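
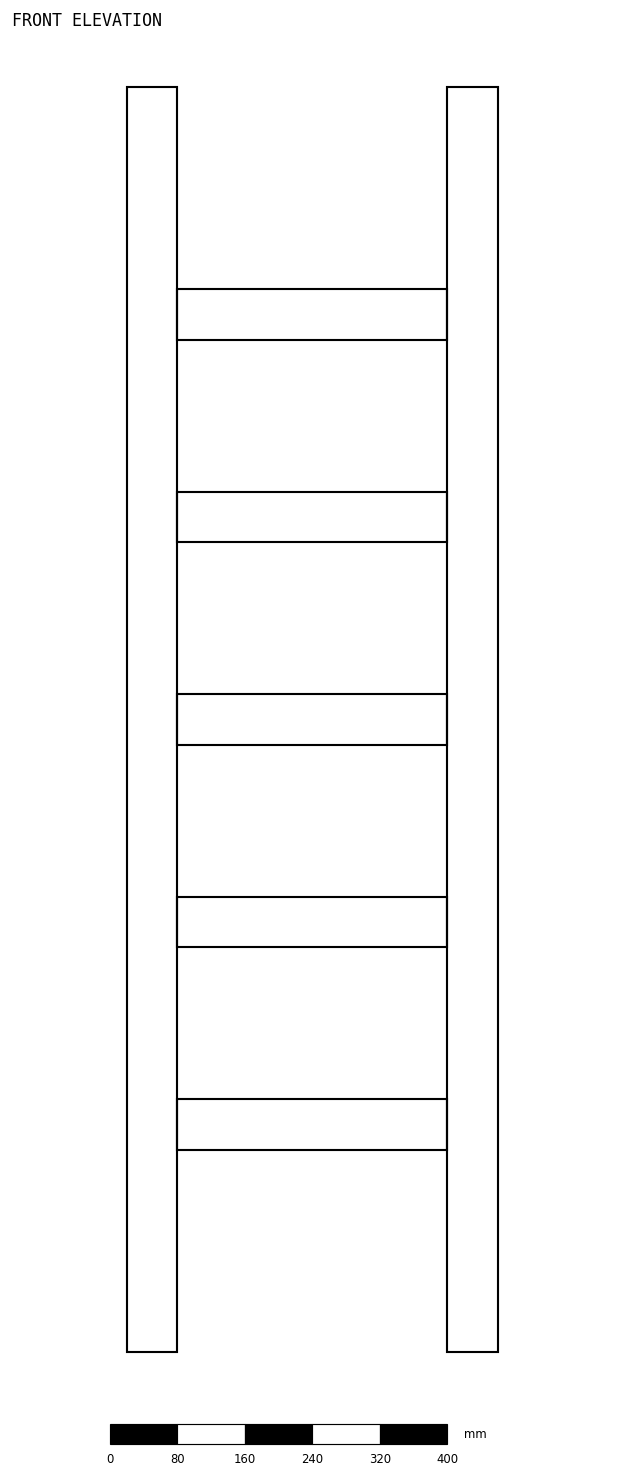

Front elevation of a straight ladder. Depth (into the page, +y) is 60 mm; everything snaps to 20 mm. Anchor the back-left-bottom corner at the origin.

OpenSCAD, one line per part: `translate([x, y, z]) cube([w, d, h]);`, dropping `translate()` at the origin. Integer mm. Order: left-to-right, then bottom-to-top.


cube([60, 60, 1500]);
translate([60, 0, 240]) cube([320, 60, 60]);
translate([60, 0, 480]) cube([320, 60, 60]);
translate([60, 0, 720]) cube([320, 60, 60]);
translate([60, 0, 960]) cube([320, 60, 60]);
translate([60, 0, 1200]) cube([320, 60, 60]);
translate([380, 0, 0]) cube([60, 60, 1500]);


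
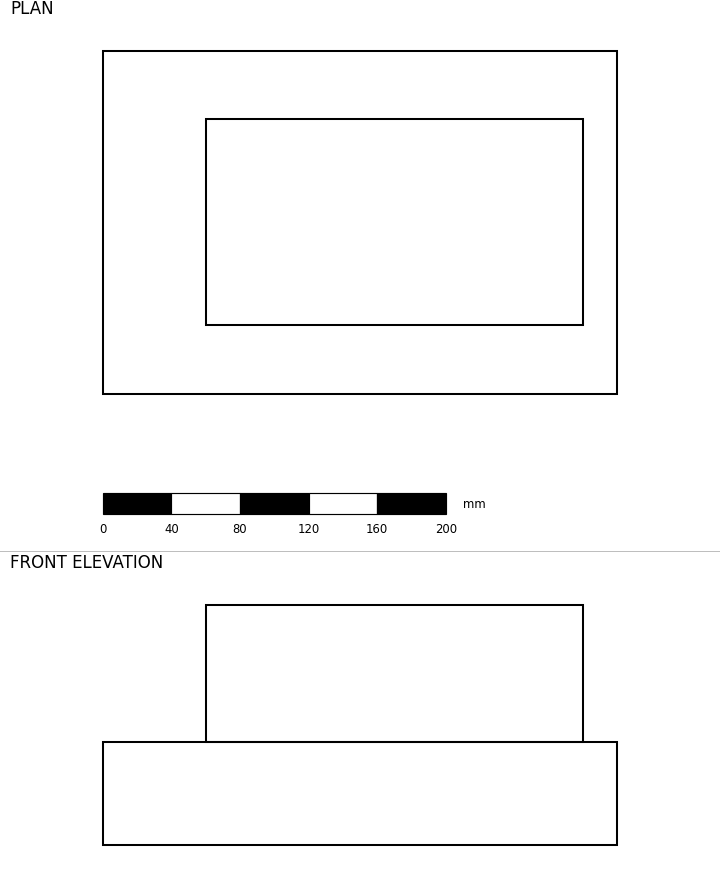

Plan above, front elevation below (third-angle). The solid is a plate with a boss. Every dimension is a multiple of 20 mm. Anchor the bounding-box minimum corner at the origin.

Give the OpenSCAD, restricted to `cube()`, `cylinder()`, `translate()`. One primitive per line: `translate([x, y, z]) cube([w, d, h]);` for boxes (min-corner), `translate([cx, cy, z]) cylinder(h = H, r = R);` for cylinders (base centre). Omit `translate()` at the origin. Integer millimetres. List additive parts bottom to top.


cube([300, 200, 60]);
translate([60, 40, 60]) cube([220, 120, 80]);


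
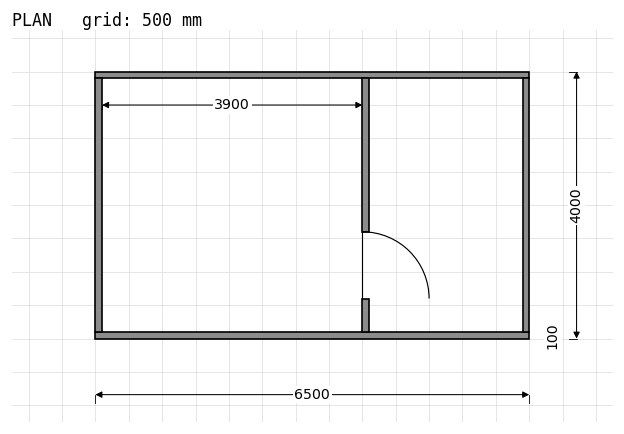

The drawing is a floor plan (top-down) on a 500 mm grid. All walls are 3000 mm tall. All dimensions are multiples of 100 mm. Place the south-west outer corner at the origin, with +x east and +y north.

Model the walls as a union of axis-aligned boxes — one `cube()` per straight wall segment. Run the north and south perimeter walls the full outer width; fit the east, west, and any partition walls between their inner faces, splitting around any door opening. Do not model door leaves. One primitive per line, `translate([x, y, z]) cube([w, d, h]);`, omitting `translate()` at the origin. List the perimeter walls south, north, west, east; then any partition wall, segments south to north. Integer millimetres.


cube([6500, 100, 3000]);
translate([0, 3900, 0]) cube([6500, 100, 3000]);
translate([0, 100, 0]) cube([100, 3800, 3000]);
translate([6400, 100, 0]) cube([100, 3800, 3000]);
translate([4000, 100, 0]) cube([100, 500, 3000]);
translate([4000, 1600, 0]) cube([100, 2300, 3000]);


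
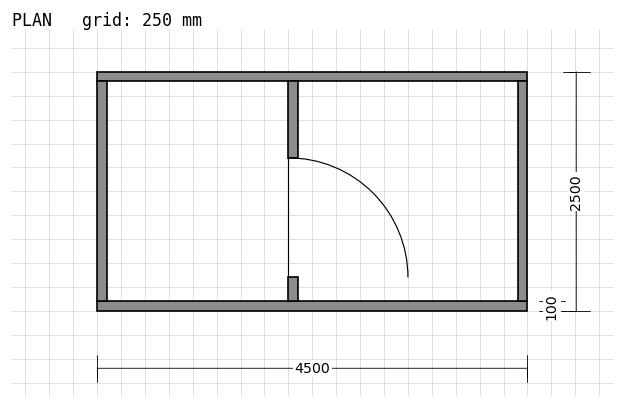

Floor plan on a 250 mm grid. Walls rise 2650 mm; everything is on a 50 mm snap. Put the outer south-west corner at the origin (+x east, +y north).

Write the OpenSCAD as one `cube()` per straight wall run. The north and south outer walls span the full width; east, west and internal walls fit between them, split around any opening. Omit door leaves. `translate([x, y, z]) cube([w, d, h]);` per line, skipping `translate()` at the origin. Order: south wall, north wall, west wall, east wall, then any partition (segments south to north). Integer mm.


cube([4500, 100, 2650]);
translate([0, 2400, 0]) cube([4500, 100, 2650]);
translate([0, 100, 0]) cube([100, 2300, 2650]);
translate([4400, 100, 0]) cube([100, 2300, 2650]);
translate([2000, 100, 0]) cube([100, 250, 2650]);
translate([2000, 1600, 0]) cube([100, 800, 2650]);


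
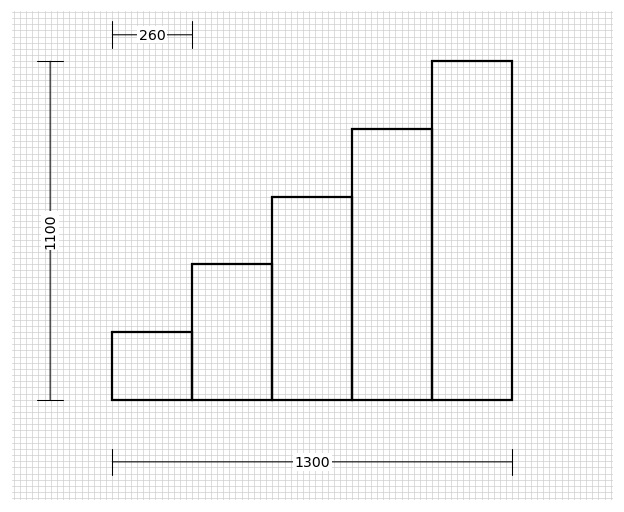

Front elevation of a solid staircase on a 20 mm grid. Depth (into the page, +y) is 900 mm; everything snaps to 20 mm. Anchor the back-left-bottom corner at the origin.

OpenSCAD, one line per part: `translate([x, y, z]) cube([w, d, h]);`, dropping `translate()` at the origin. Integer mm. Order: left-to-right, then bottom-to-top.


cube([260, 900, 220]);
translate([260, 0, 0]) cube([260, 900, 440]);
translate([520, 0, 0]) cube([260, 900, 660]);
translate([780, 0, 0]) cube([260, 900, 880]);
translate([1040, 0, 0]) cube([260, 900, 1100]);


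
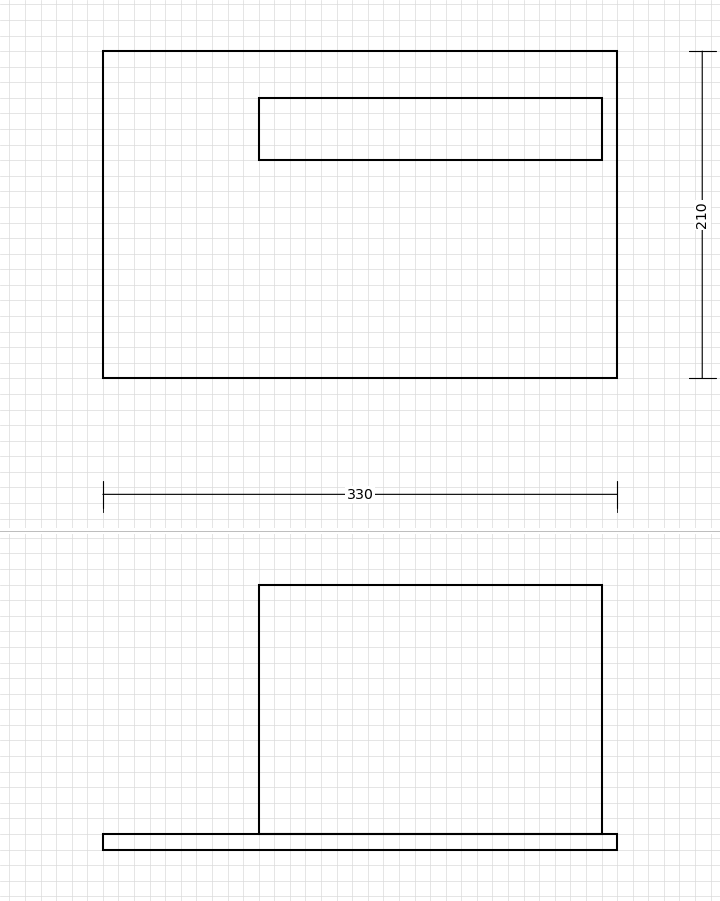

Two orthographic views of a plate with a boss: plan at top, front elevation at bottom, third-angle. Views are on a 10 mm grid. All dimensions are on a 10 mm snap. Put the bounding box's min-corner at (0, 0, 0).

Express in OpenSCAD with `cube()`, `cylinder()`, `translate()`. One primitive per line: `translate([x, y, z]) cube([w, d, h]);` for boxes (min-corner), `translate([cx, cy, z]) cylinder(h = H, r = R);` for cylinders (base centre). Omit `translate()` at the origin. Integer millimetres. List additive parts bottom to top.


cube([330, 210, 10]);
translate([100, 140, 10]) cube([220, 40, 160]);


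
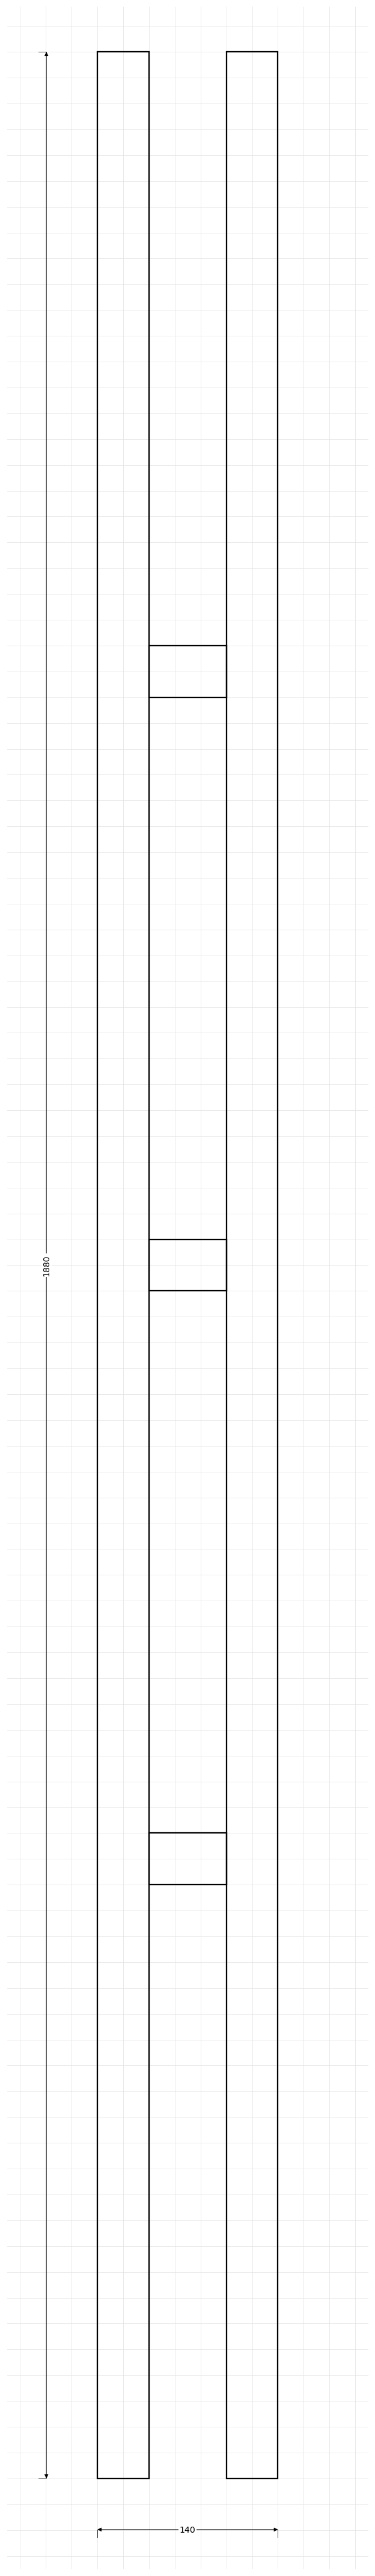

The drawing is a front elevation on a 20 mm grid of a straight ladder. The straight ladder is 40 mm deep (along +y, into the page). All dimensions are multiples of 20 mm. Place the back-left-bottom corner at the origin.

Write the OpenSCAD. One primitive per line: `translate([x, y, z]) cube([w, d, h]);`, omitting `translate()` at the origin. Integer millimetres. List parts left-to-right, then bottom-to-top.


cube([40, 40, 1880]);
translate([40, 0, 460]) cube([60, 40, 40]);
translate([40, 0, 920]) cube([60, 40, 40]);
translate([40, 0, 1380]) cube([60, 40, 40]);
translate([100, 0, 0]) cube([40, 40, 1880]);


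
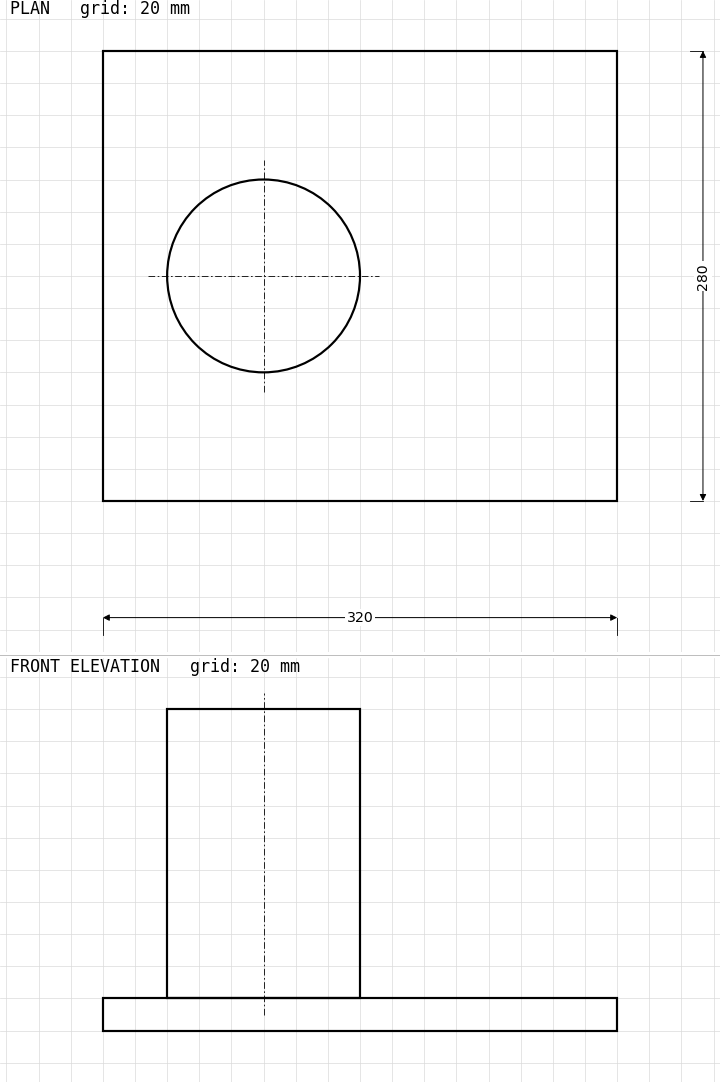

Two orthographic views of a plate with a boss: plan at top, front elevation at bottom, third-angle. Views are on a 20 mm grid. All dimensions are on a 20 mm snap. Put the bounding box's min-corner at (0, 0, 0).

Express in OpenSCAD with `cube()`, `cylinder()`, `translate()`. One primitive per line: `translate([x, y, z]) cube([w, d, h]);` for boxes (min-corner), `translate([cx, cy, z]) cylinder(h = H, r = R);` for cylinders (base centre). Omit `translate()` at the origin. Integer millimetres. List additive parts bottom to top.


cube([320, 280, 20]);
translate([100, 140, 20]) cylinder(h = 180, r = 60);


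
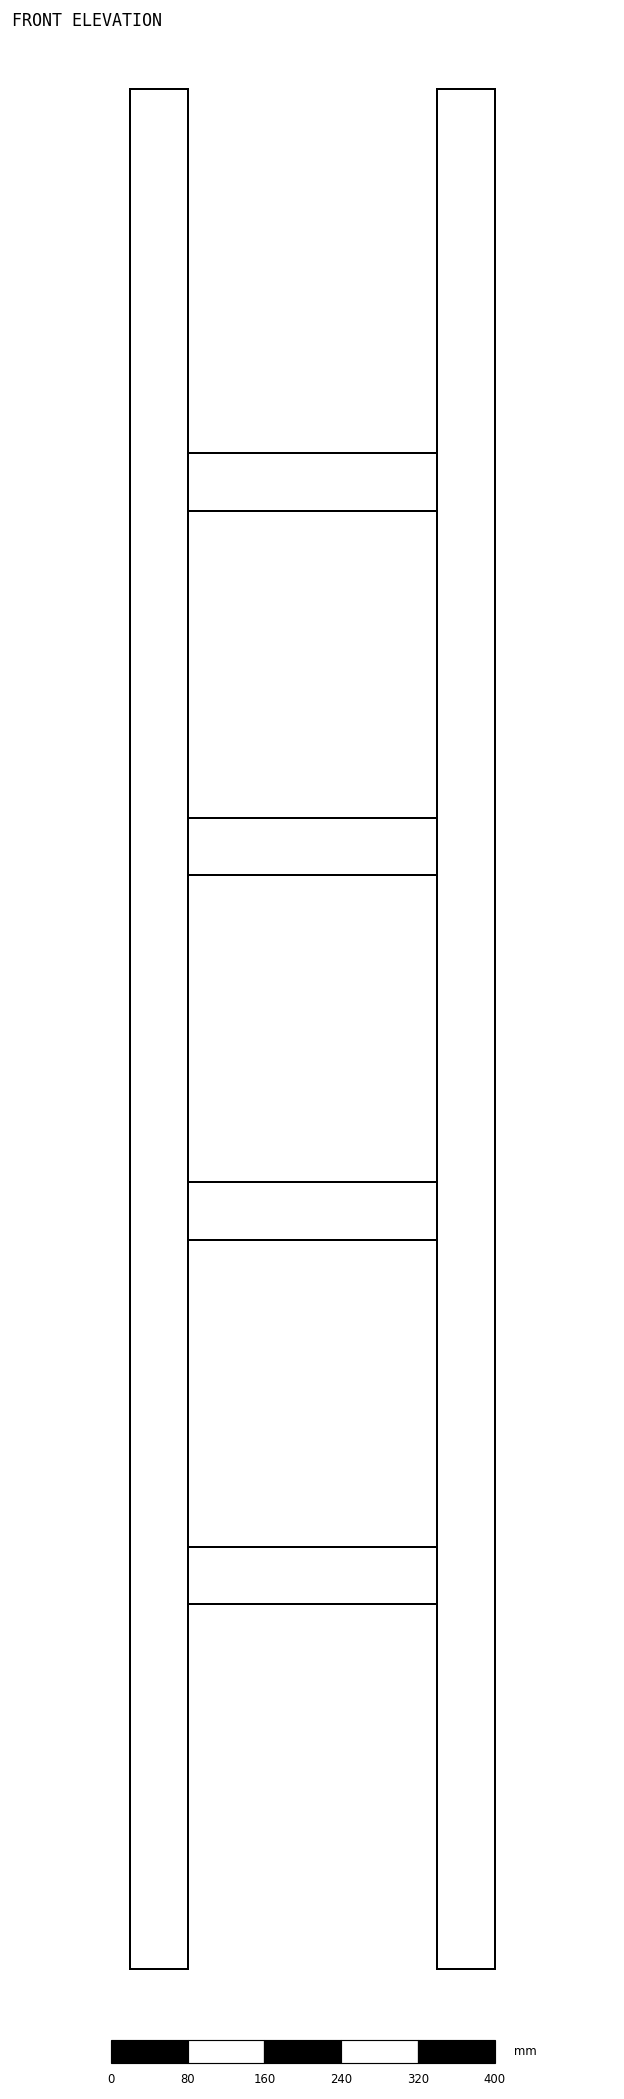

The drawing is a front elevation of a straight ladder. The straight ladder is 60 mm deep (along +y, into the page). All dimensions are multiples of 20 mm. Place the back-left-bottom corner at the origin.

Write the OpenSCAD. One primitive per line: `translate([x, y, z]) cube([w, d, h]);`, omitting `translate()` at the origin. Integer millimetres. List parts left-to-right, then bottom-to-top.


cube([60, 60, 1960]);
translate([60, 0, 380]) cube([260, 60, 60]);
translate([60, 0, 760]) cube([260, 60, 60]);
translate([60, 0, 1140]) cube([260, 60, 60]);
translate([60, 0, 1520]) cube([260, 60, 60]);
translate([320, 0, 0]) cube([60, 60, 1960]);


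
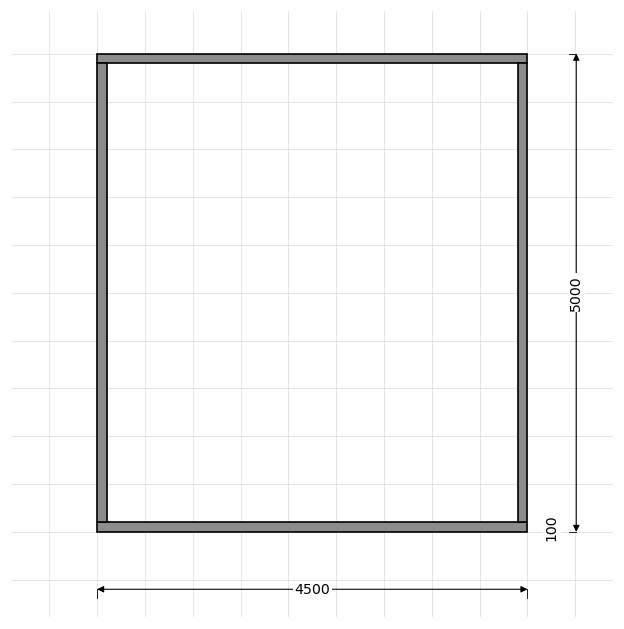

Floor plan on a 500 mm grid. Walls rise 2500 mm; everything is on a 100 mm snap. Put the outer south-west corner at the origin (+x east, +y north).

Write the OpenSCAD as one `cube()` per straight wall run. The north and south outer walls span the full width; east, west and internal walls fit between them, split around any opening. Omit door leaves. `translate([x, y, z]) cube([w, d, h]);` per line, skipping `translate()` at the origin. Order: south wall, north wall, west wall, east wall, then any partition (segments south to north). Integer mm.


cube([4500, 100, 2500]);
translate([0, 4900, 0]) cube([4500, 100, 2500]);
translate([0, 100, 0]) cube([100, 4800, 2500]);
translate([4400, 100, 0]) cube([100, 4800, 2500]);


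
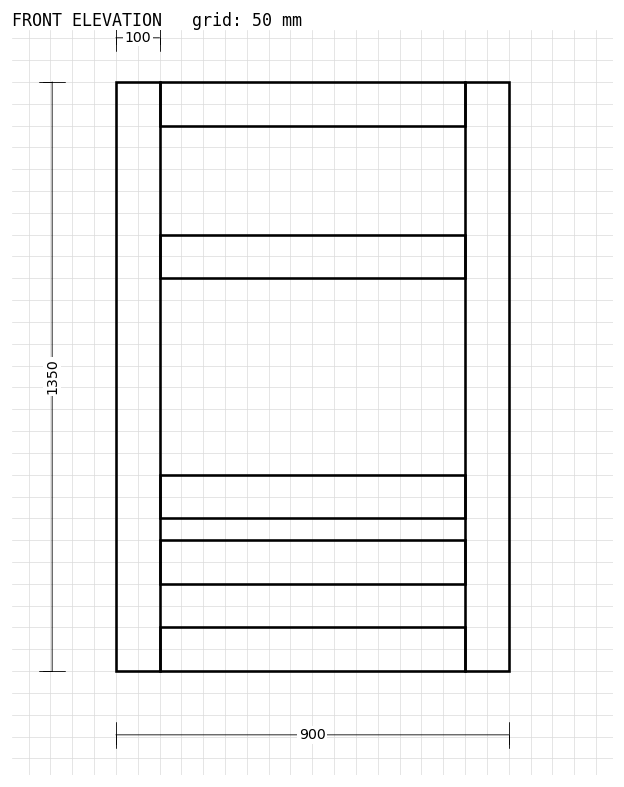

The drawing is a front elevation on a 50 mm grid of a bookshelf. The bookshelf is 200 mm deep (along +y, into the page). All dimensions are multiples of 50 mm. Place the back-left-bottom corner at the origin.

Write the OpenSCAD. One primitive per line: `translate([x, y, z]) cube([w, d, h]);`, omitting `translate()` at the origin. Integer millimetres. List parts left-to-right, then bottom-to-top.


cube([100, 200, 1350]);
translate([100, 0, 0]) cube([700, 200, 100]);
translate([100, 0, 200]) cube([700, 200, 100]);
translate([100, 0, 350]) cube([700, 200, 100]);
translate([100, 0, 900]) cube([700, 200, 100]);
translate([100, 0, 1250]) cube([700, 200, 100]);
translate([800, 0, 0]) cube([100, 200, 1350]);


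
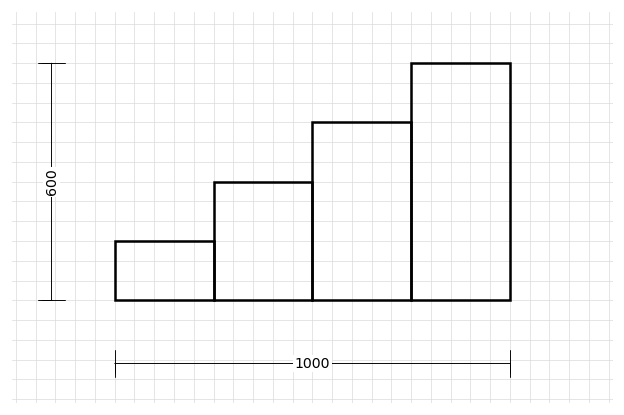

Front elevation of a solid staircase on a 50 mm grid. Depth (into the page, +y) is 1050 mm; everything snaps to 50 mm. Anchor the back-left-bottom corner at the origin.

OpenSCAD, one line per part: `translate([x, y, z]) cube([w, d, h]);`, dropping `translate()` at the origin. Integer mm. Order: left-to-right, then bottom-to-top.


cube([250, 1050, 150]);
translate([250, 0, 0]) cube([250, 1050, 300]);
translate([500, 0, 0]) cube([250, 1050, 450]);
translate([750, 0, 0]) cube([250, 1050, 600]);


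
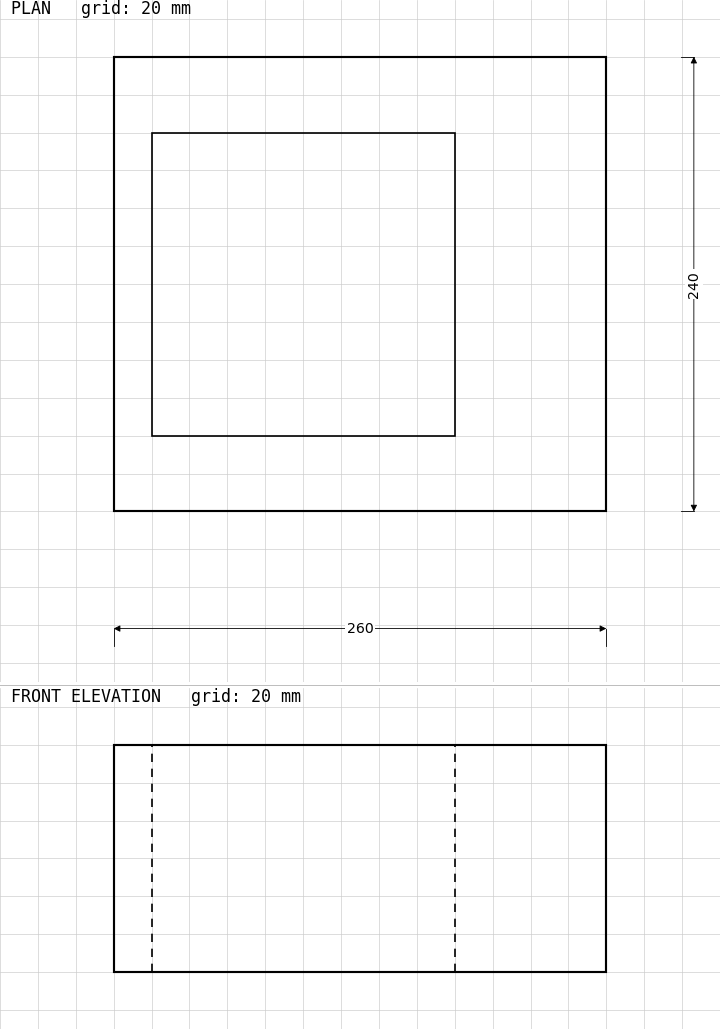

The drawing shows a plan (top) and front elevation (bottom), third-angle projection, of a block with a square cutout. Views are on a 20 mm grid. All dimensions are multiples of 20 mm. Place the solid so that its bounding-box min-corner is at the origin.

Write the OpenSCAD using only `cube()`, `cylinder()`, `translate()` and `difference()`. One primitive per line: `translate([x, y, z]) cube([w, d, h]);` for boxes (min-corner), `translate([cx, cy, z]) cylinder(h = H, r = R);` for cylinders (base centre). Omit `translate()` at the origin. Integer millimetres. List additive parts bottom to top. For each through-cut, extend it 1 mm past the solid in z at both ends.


difference() {
  cube([260, 240, 120]);
  translate([20, 40, -1]) cube([160, 160, 122]);
}


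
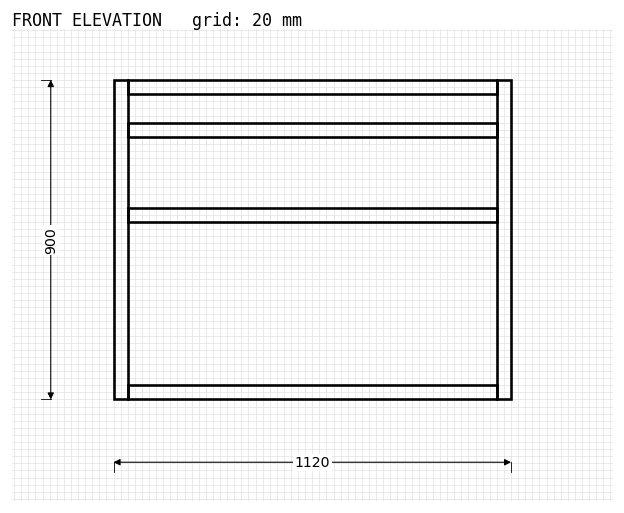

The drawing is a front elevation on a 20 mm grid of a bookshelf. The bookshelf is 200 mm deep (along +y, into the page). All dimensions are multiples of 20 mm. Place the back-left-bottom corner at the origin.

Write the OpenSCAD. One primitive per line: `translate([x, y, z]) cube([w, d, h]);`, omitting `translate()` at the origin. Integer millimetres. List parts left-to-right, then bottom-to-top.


cube([40, 200, 900]);
translate([40, 0, 0]) cube([1040, 200, 40]);
translate([40, 0, 500]) cube([1040, 200, 40]);
translate([40, 0, 740]) cube([1040, 200, 40]);
translate([40, 0, 860]) cube([1040, 200, 40]);
translate([1080, 0, 0]) cube([40, 200, 900]);


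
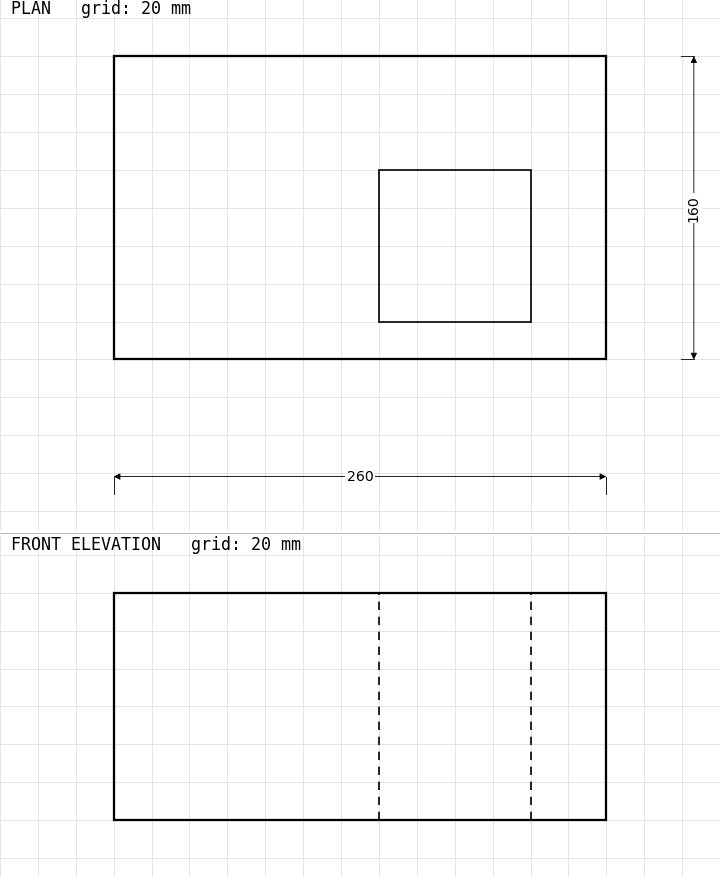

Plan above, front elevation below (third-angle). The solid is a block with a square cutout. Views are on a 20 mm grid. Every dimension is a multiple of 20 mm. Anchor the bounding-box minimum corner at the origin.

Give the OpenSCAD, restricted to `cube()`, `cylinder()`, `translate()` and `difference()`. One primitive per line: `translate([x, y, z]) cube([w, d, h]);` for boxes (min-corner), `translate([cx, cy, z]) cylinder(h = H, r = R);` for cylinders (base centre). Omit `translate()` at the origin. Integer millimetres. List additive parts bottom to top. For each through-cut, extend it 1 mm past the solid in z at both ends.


difference() {
  cube([260, 160, 120]);
  translate([140, 20, -1]) cube([80, 80, 122]);
}


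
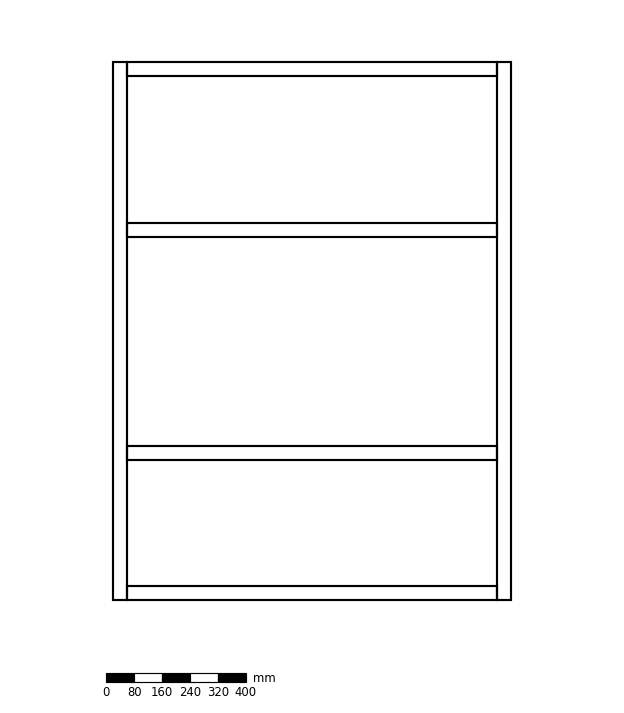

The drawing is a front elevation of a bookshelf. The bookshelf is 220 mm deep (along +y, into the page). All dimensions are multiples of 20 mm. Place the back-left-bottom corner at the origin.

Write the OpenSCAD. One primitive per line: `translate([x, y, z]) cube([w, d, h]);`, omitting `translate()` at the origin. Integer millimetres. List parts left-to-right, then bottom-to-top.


cube([40, 220, 1540]);
translate([40, 0, 0]) cube([1060, 220, 40]);
translate([40, 0, 400]) cube([1060, 220, 40]);
translate([40, 0, 1040]) cube([1060, 220, 40]);
translate([40, 0, 1500]) cube([1060, 220, 40]);
translate([1100, 0, 0]) cube([40, 220, 1540]);


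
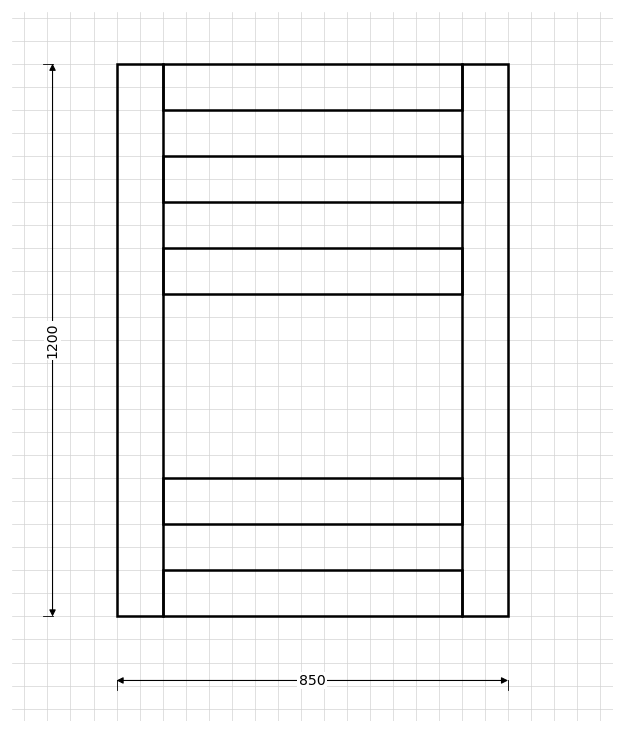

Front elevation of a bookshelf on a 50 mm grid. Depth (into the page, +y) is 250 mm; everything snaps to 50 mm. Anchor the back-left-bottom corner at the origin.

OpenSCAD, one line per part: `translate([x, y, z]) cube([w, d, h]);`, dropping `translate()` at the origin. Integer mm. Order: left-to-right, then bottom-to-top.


cube([100, 250, 1200]);
translate([100, 0, 0]) cube([650, 250, 100]);
translate([100, 0, 200]) cube([650, 250, 100]);
translate([100, 0, 700]) cube([650, 250, 100]);
translate([100, 0, 900]) cube([650, 250, 100]);
translate([100, 0, 1100]) cube([650, 250, 100]);
translate([750, 0, 0]) cube([100, 250, 1200]);


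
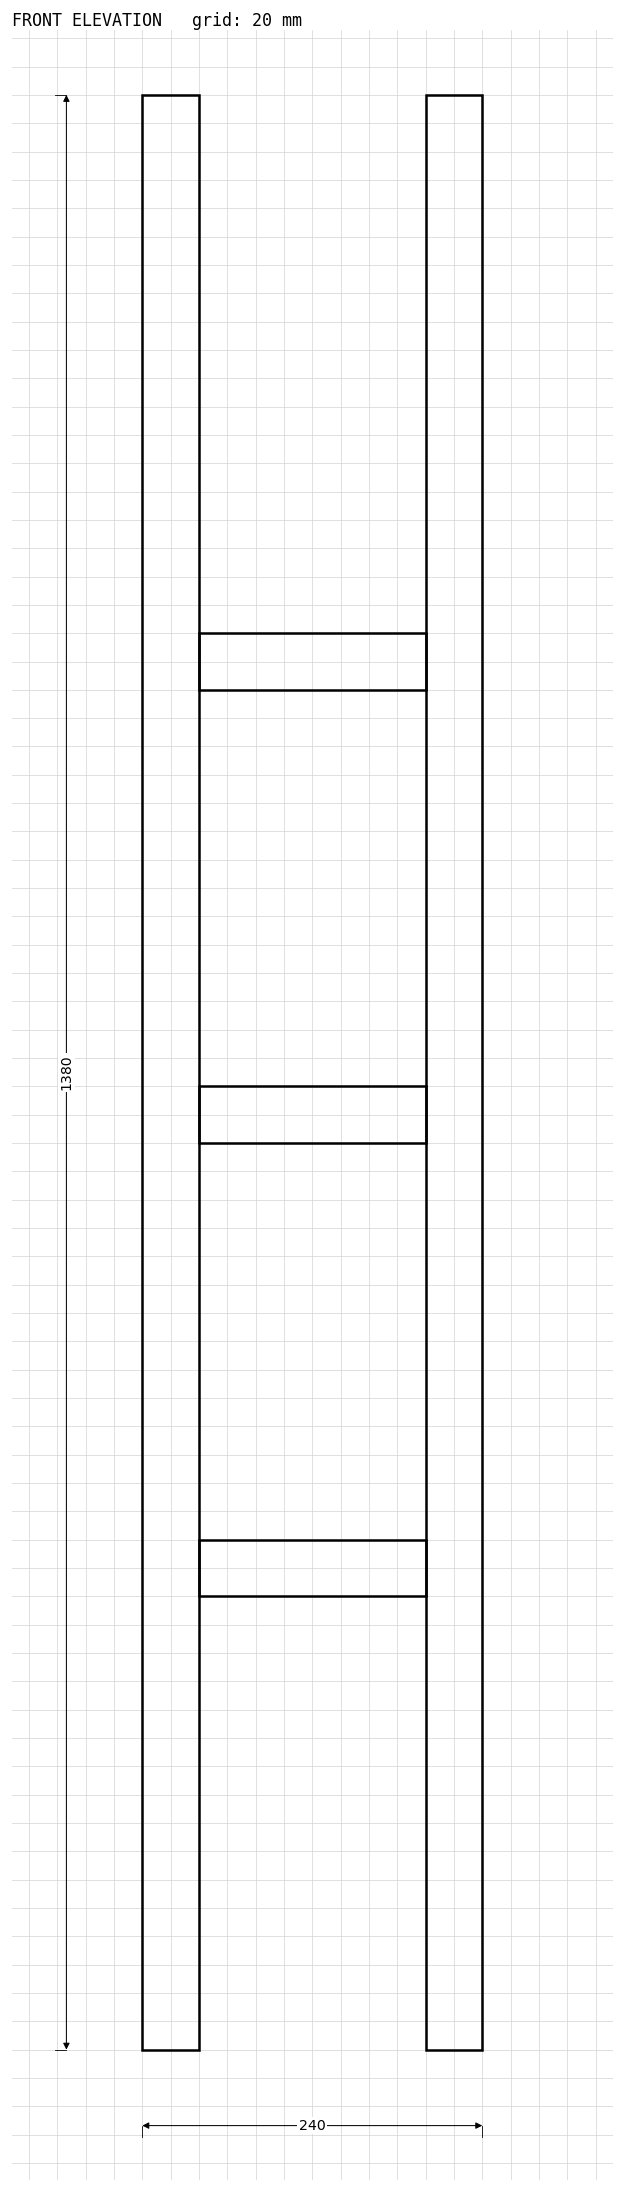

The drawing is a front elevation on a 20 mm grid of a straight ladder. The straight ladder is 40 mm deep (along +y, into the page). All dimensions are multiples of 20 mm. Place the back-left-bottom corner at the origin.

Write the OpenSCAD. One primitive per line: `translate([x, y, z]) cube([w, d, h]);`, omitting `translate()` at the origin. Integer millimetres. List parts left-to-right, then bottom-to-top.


cube([40, 40, 1380]);
translate([40, 0, 320]) cube([160, 40, 40]);
translate([40, 0, 640]) cube([160, 40, 40]);
translate([40, 0, 960]) cube([160, 40, 40]);
translate([200, 0, 0]) cube([40, 40, 1380]);


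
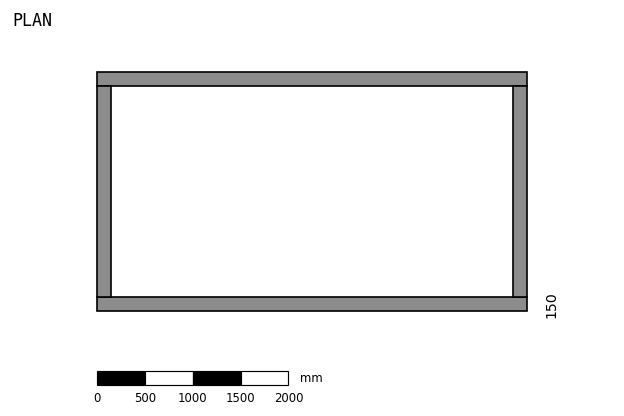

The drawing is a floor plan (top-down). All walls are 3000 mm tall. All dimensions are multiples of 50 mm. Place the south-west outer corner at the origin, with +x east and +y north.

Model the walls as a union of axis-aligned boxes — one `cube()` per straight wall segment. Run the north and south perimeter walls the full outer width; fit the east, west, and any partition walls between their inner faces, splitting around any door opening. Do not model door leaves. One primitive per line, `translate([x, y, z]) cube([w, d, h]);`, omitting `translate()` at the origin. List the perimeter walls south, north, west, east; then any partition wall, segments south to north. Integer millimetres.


cube([4500, 150, 3000]);
translate([0, 2350, 0]) cube([4500, 150, 3000]);
translate([0, 150, 0]) cube([150, 2200, 3000]);
translate([4350, 150, 0]) cube([150, 2200, 3000]);


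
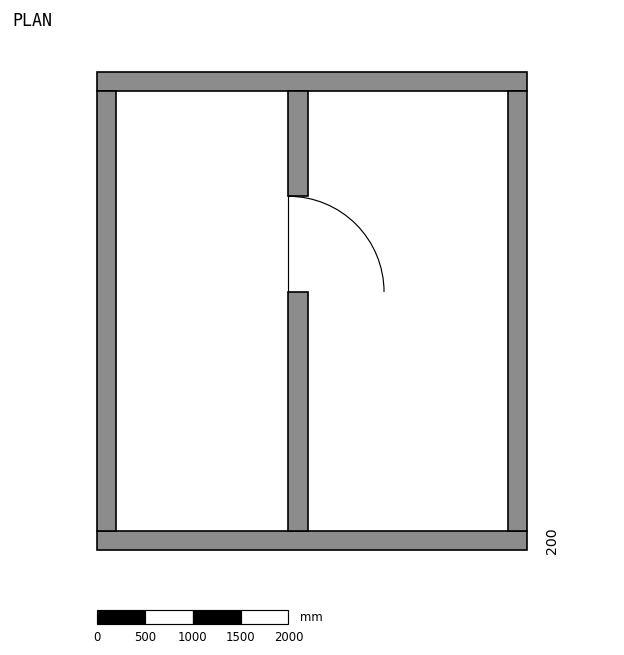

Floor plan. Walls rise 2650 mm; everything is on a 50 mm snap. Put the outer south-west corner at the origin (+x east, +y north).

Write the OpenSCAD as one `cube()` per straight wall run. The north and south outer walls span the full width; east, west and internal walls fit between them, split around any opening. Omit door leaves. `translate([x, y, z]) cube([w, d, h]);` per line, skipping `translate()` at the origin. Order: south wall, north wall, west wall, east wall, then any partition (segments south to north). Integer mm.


cube([4500, 200, 2650]);
translate([0, 4800, 0]) cube([4500, 200, 2650]);
translate([0, 200, 0]) cube([200, 4600, 2650]);
translate([4300, 200, 0]) cube([200, 4600, 2650]);
translate([2000, 200, 0]) cube([200, 2500, 2650]);
translate([2000, 3700, 0]) cube([200, 1100, 2650]);


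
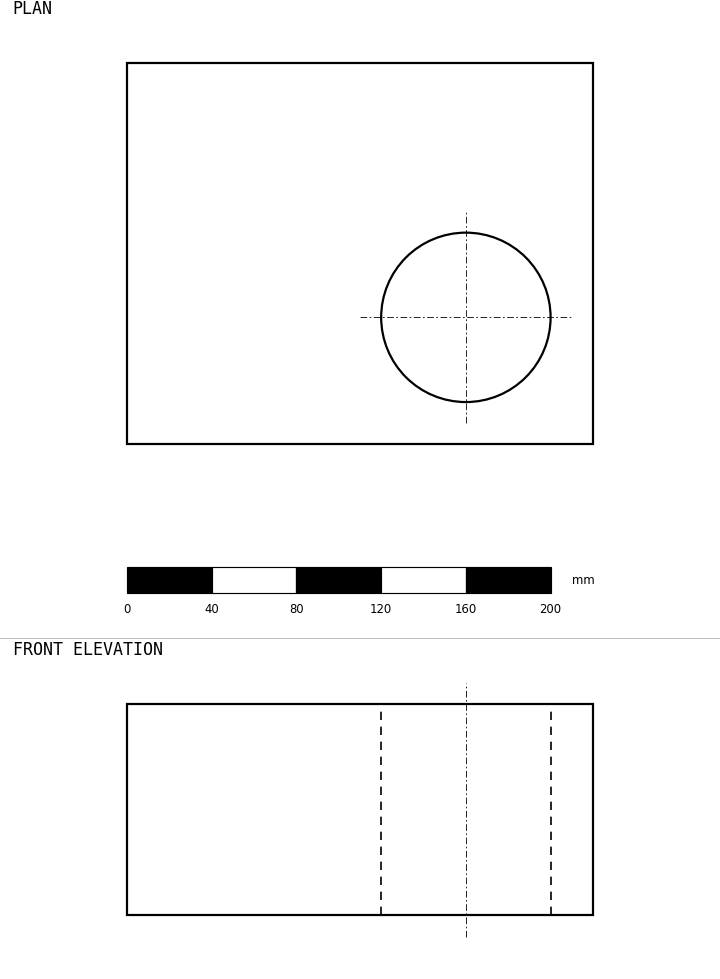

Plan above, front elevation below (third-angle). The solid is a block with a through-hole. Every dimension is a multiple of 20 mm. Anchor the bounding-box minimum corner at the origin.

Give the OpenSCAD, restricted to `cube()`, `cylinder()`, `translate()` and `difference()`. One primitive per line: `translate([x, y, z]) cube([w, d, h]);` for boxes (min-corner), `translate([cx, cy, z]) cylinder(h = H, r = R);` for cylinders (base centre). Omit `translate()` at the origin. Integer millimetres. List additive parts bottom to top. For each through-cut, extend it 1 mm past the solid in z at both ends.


difference() {
  cube([220, 180, 100]);
  translate([160, 60, -1]) cylinder(h = 102, r = 40);
}


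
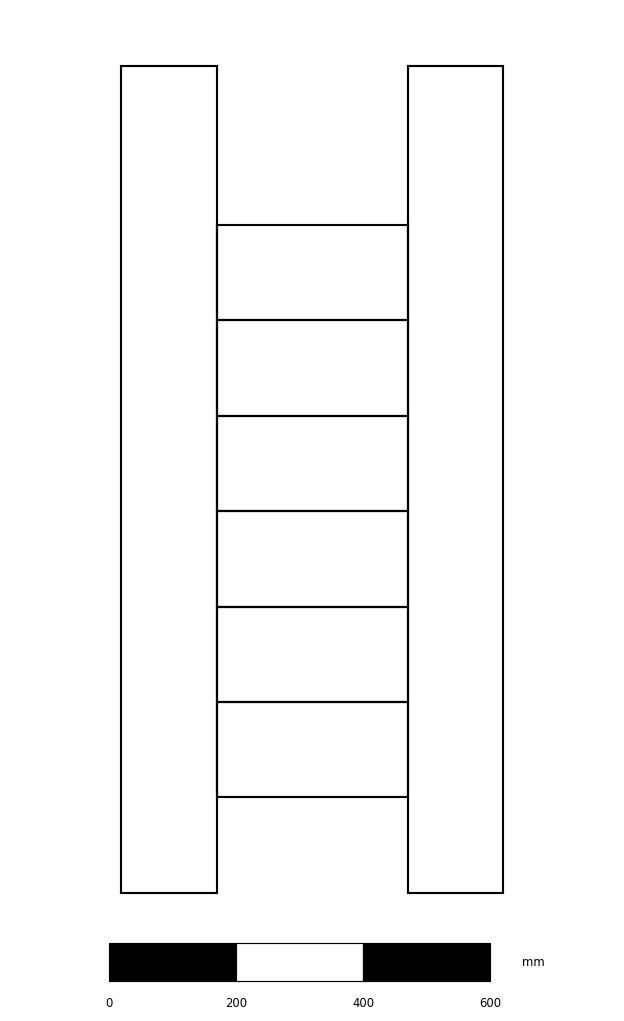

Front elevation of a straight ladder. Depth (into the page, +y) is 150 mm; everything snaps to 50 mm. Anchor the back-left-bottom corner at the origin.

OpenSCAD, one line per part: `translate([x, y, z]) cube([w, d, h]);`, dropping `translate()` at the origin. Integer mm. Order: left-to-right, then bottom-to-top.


cube([150, 150, 1300]);
translate([150, 0, 150]) cube([300, 150, 150]);
translate([150, 0, 300]) cube([300, 150, 150]);
translate([150, 0, 450]) cube([300, 150, 150]);
translate([150, 0, 600]) cube([300, 150, 150]);
translate([150, 0, 750]) cube([300, 150, 150]);
translate([150, 0, 900]) cube([300, 150, 150]);
translate([450, 0, 0]) cube([150, 150, 1300]);


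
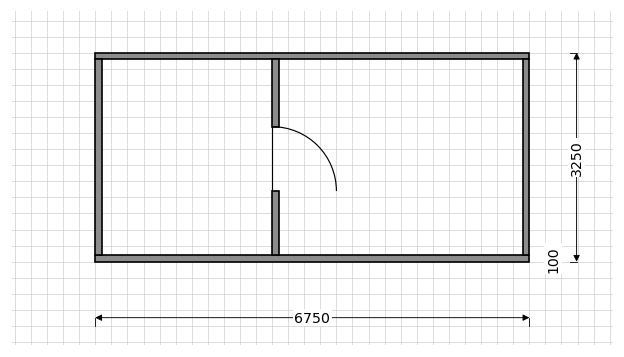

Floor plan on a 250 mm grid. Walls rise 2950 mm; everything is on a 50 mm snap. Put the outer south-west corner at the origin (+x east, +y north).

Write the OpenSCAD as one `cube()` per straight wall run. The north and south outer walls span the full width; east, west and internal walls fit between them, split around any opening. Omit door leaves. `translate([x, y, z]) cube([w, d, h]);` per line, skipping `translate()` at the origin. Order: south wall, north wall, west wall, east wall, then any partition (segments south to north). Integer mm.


cube([6750, 100, 2950]);
translate([0, 3150, 0]) cube([6750, 100, 2950]);
translate([0, 100, 0]) cube([100, 3050, 2950]);
translate([6650, 100, 0]) cube([100, 3050, 2950]);
translate([2750, 100, 0]) cube([100, 1000, 2950]);
translate([2750, 2100, 0]) cube([100, 1050, 2950]);


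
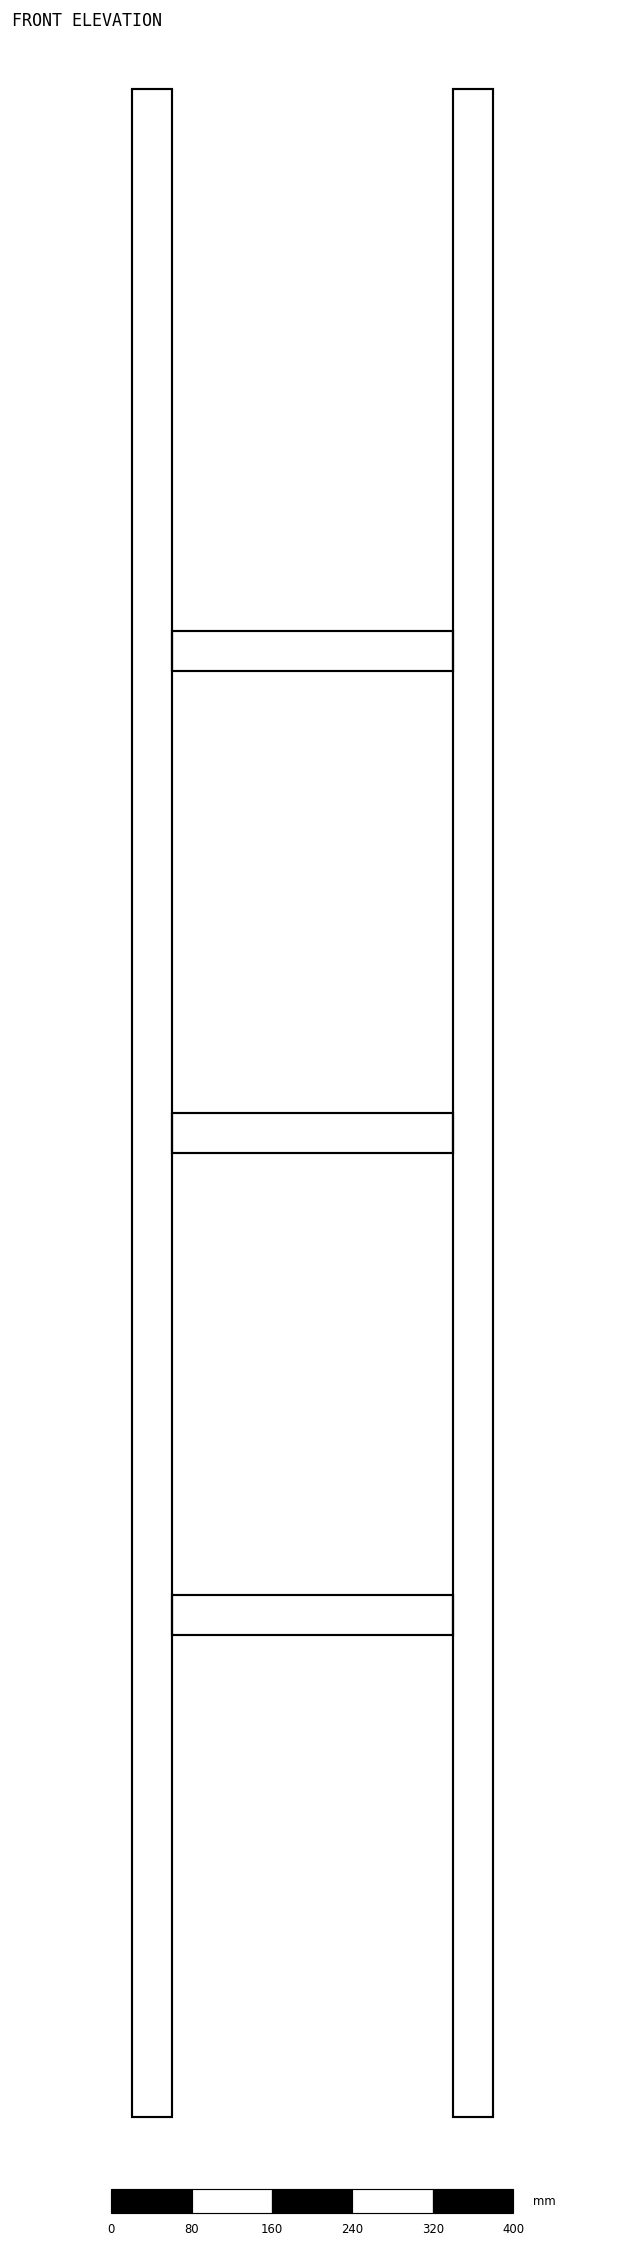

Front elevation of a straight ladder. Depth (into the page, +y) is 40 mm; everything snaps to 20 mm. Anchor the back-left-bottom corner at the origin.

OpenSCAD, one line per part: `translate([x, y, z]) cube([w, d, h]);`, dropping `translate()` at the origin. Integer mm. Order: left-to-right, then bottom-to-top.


cube([40, 40, 2020]);
translate([40, 0, 480]) cube([280, 40, 40]);
translate([40, 0, 960]) cube([280, 40, 40]);
translate([40, 0, 1440]) cube([280, 40, 40]);
translate([320, 0, 0]) cube([40, 40, 2020]);


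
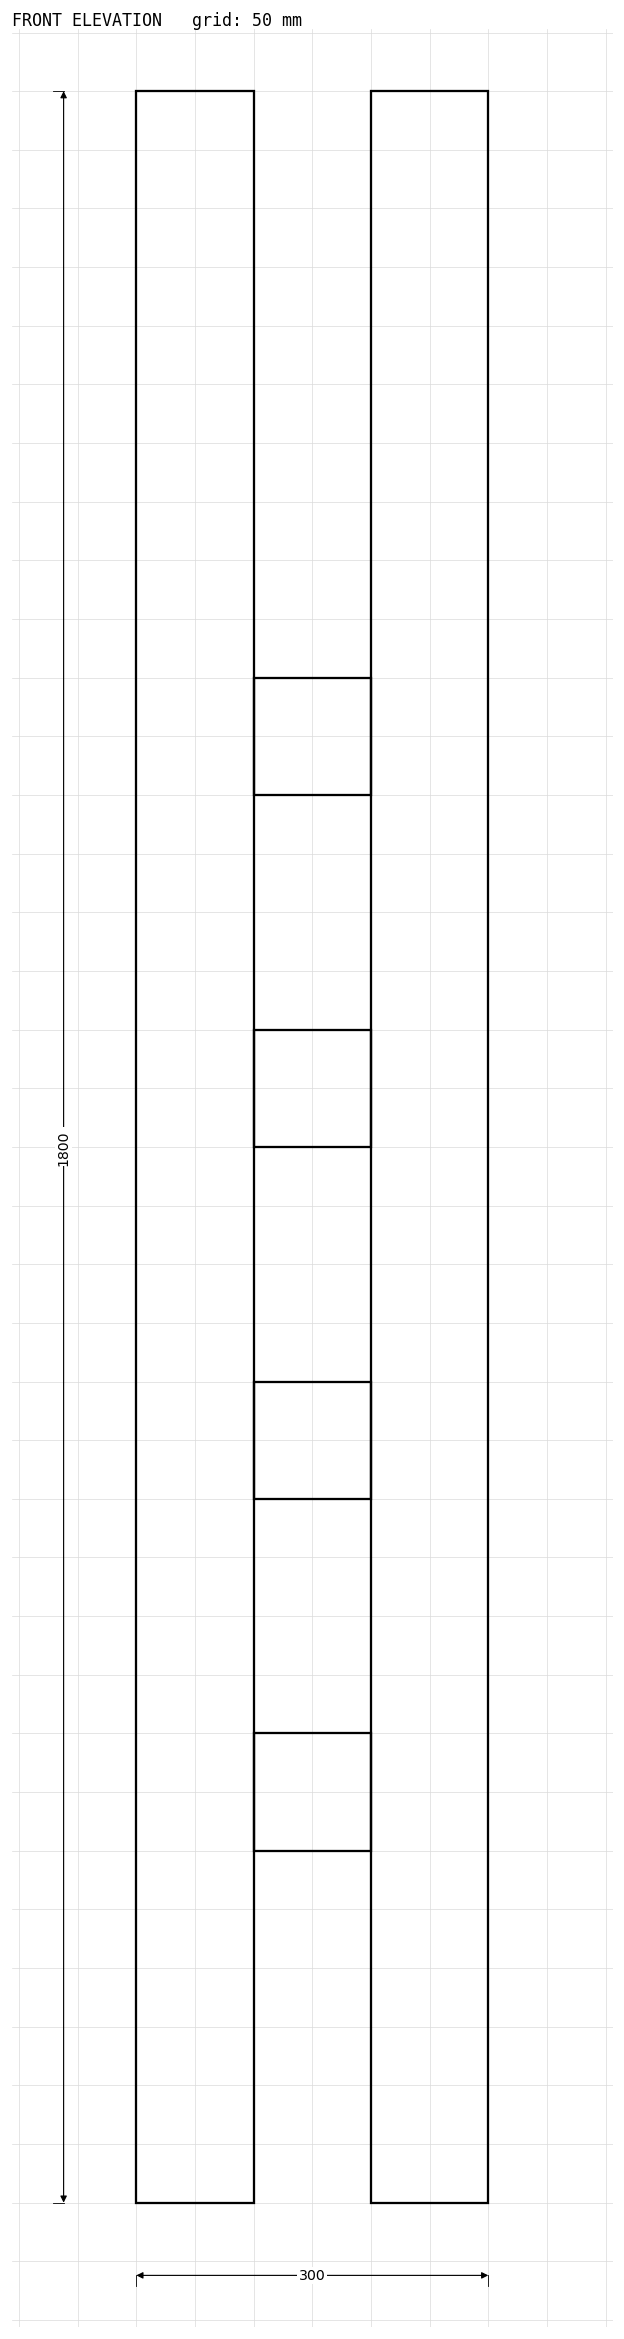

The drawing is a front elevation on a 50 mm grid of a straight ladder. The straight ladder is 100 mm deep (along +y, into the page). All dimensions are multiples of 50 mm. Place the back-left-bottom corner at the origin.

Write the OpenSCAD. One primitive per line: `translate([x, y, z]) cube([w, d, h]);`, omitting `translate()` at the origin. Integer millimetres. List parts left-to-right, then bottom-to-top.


cube([100, 100, 1800]);
translate([100, 0, 300]) cube([100, 100, 100]);
translate([100, 0, 600]) cube([100, 100, 100]);
translate([100, 0, 900]) cube([100, 100, 100]);
translate([100, 0, 1200]) cube([100, 100, 100]);
translate([200, 0, 0]) cube([100, 100, 1800]);


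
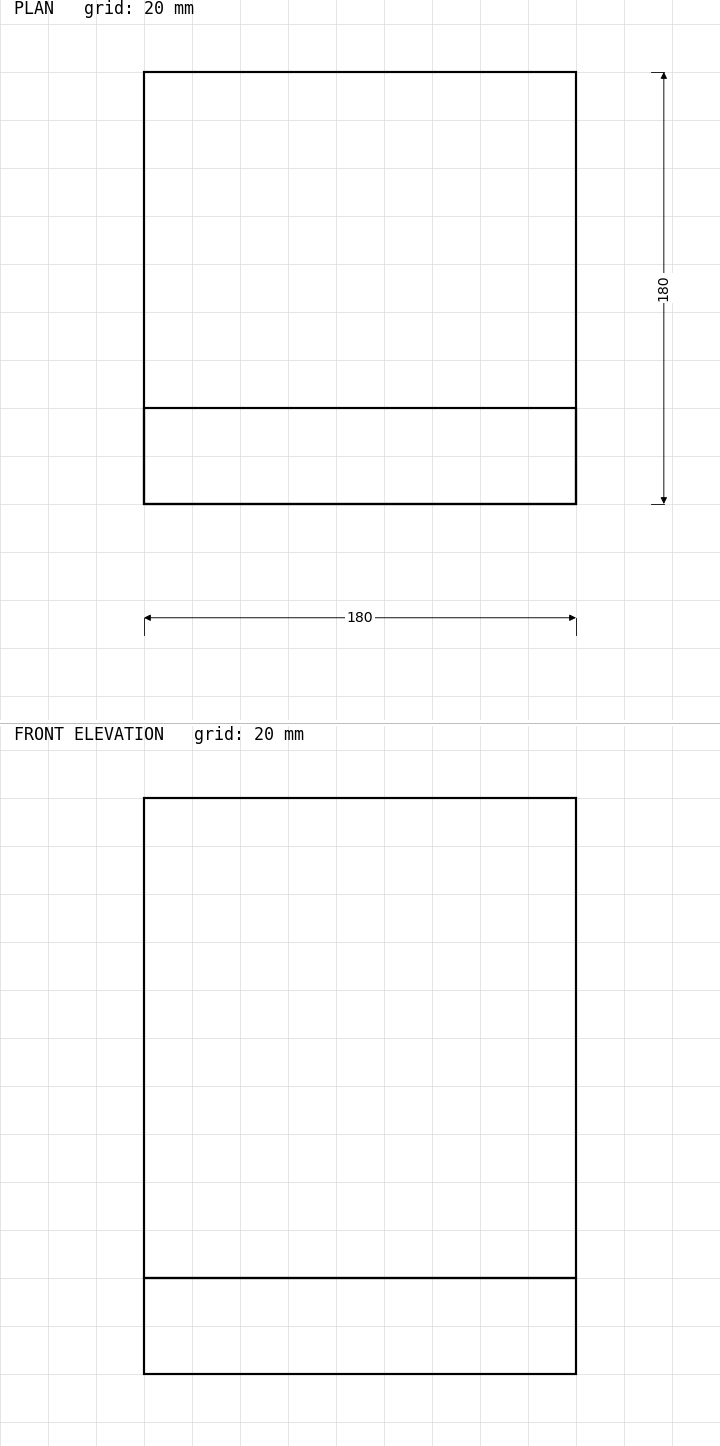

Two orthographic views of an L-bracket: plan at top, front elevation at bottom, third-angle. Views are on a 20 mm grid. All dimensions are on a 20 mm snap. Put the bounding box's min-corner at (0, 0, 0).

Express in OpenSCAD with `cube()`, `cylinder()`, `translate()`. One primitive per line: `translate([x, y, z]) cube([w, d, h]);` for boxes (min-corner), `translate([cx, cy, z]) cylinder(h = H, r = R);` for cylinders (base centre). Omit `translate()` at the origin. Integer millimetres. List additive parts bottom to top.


cube([180, 180, 40]);
translate([0, 0, 40]) cube([180, 40, 200]);


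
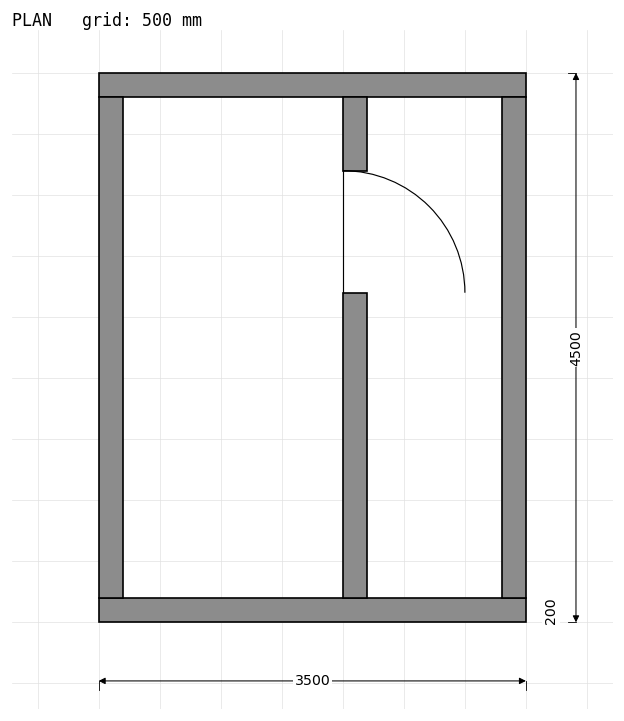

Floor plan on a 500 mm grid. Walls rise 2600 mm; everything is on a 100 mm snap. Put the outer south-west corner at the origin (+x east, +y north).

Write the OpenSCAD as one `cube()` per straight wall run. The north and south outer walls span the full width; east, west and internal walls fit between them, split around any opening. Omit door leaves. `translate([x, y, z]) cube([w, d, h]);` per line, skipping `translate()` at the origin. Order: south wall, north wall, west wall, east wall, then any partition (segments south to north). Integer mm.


cube([3500, 200, 2600]);
translate([0, 4300, 0]) cube([3500, 200, 2600]);
translate([0, 200, 0]) cube([200, 4100, 2600]);
translate([3300, 200, 0]) cube([200, 4100, 2600]);
translate([2000, 200, 0]) cube([200, 2500, 2600]);
translate([2000, 3700, 0]) cube([200, 600, 2600]);


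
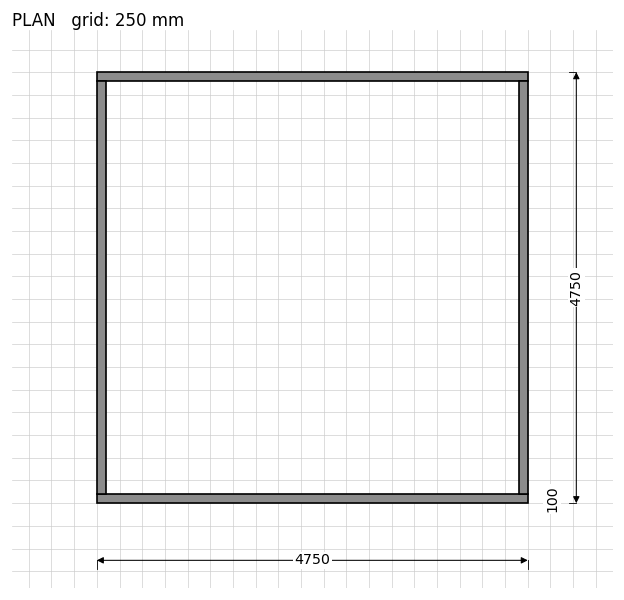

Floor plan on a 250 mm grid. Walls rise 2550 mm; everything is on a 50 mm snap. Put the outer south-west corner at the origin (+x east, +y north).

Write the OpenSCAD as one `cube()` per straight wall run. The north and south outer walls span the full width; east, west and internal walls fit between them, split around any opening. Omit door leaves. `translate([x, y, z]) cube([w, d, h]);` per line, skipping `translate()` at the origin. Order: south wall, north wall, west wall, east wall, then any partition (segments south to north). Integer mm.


cube([4750, 100, 2550]);
translate([0, 4650, 0]) cube([4750, 100, 2550]);
translate([0, 100, 0]) cube([100, 4550, 2550]);
translate([4650, 100, 0]) cube([100, 4550, 2550]);


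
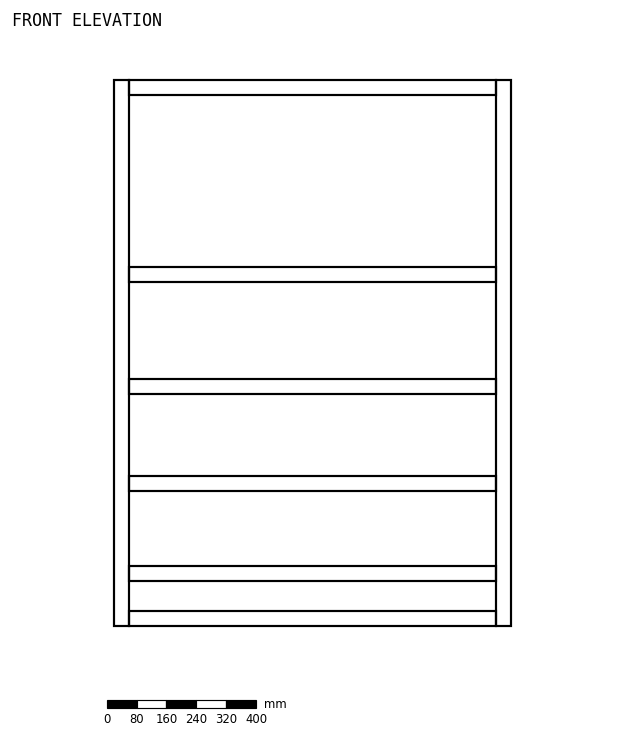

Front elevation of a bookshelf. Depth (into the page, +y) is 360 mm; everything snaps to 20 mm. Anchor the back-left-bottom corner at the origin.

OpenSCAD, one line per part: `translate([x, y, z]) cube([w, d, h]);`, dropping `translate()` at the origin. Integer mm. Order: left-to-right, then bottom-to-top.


cube([40, 360, 1460]);
translate([40, 0, 0]) cube([980, 360, 40]);
translate([40, 0, 120]) cube([980, 360, 40]);
translate([40, 0, 360]) cube([980, 360, 40]);
translate([40, 0, 620]) cube([980, 360, 40]);
translate([40, 0, 920]) cube([980, 360, 40]);
translate([40, 0, 1420]) cube([980, 360, 40]);
translate([1020, 0, 0]) cube([40, 360, 1460]);


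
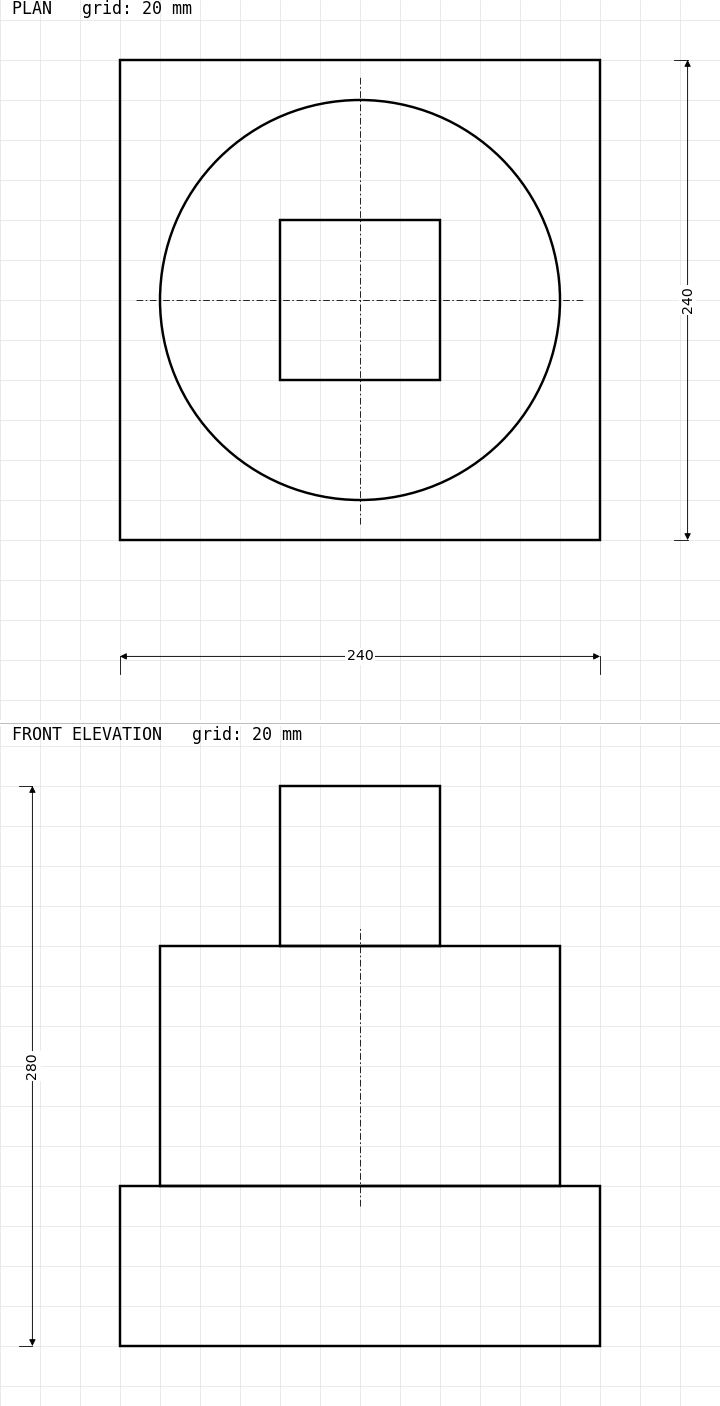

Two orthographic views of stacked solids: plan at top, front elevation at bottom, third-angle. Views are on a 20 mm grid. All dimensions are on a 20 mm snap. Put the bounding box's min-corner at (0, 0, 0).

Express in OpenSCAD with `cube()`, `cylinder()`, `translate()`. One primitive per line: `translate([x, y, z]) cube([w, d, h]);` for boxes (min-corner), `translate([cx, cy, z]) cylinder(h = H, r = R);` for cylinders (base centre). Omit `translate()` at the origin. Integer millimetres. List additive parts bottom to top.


cube([240, 240, 80]);
translate([120, 120, 80]) cylinder(h = 120, r = 100);
translate([80, 80, 200]) cube([80, 80, 80]);


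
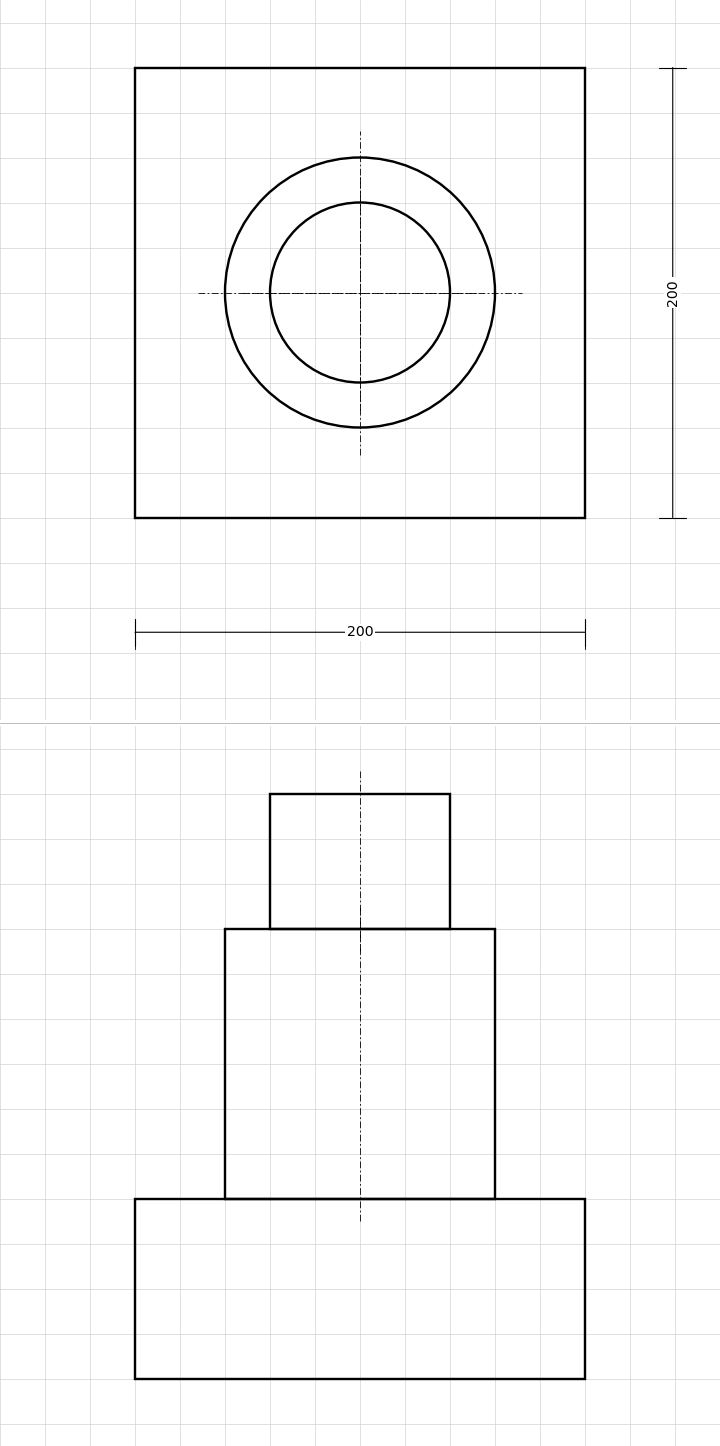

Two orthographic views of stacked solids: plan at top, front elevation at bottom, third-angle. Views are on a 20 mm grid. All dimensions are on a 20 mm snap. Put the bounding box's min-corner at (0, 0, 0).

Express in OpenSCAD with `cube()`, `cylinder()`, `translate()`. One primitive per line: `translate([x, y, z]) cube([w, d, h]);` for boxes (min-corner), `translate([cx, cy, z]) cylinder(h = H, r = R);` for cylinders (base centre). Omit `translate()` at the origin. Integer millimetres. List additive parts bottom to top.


cube([200, 200, 80]);
translate([100, 100, 80]) cylinder(h = 120, r = 60);
translate([100, 100, 200]) cylinder(h = 60, r = 40);


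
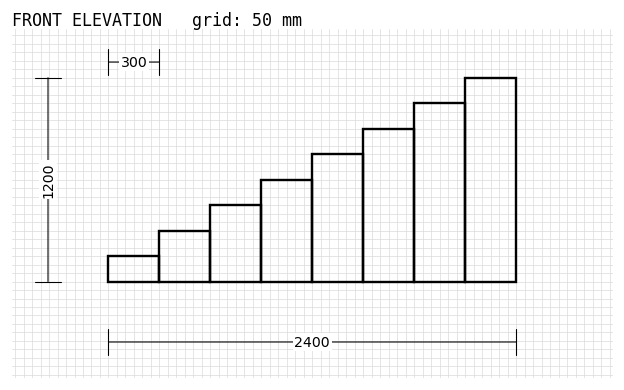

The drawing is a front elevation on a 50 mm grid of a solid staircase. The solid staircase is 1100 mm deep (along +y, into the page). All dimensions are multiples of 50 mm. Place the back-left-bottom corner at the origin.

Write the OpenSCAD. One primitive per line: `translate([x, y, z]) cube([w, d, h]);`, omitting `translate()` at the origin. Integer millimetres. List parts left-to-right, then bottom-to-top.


cube([300, 1100, 150]);
translate([300, 0, 0]) cube([300, 1100, 300]);
translate([600, 0, 0]) cube([300, 1100, 450]);
translate([900, 0, 0]) cube([300, 1100, 600]);
translate([1200, 0, 0]) cube([300, 1100, 750]);
translate([1500, 0, 0]) cube([300, 1100, 900]);
translate([1800, 0, 0]) cube([300, 1100, 1050]);
translate([2100, 0, 0]) cube([300, 1100, 1200]);


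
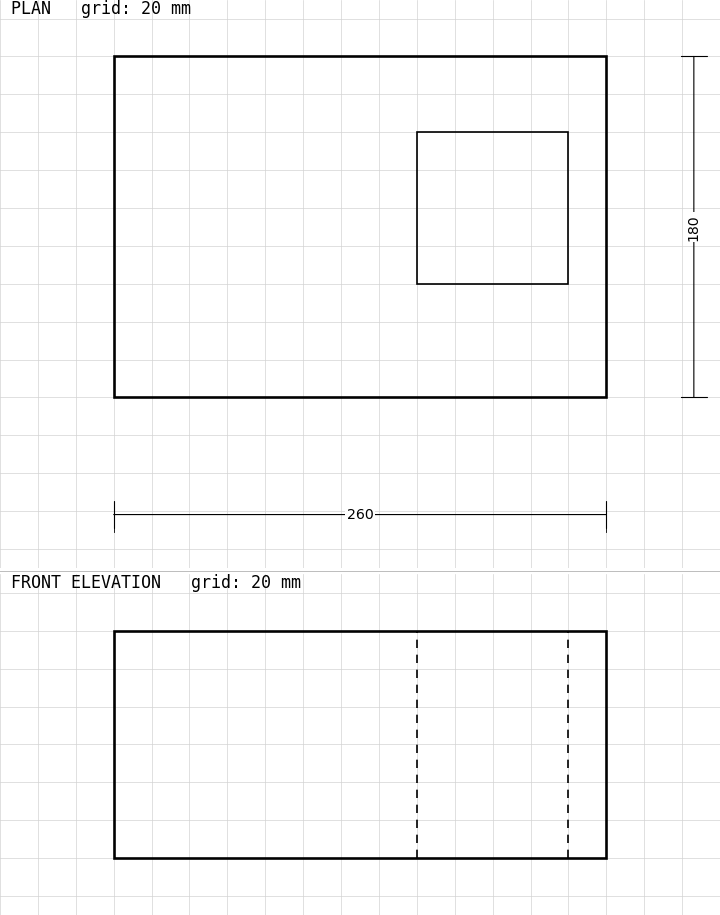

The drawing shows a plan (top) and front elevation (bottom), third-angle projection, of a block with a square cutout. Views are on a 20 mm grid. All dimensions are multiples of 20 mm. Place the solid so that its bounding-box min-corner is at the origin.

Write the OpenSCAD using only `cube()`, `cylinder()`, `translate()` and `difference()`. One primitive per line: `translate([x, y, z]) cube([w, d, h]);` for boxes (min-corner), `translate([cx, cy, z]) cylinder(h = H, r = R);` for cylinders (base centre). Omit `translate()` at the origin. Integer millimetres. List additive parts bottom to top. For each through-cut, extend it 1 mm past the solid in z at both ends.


difference() {
  cube([260, 180, 120]);
  translate([160, 60, -1]) cube([80, 80, 122]);
}


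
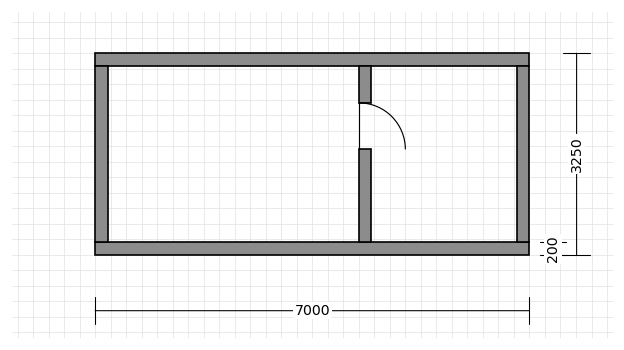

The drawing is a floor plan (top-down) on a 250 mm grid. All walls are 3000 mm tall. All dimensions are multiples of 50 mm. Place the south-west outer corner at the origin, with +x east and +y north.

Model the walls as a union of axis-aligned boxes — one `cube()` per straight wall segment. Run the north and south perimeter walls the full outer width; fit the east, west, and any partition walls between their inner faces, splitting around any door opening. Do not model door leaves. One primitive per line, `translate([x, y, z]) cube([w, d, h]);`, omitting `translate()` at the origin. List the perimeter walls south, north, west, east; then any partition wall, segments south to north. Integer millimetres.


cube([7000, 200, 3000]);
translate([0, 3050, 0]) cube([7000, 200, 3000]);
translate([0, 200, 0]) cube([200, 2850, 3000]);
translate([6800, 200, 0]) cube([200, 2850, 3000]);
translate([4250, 200, 0]) cube([200, 1500, 3000]);
translate([4250, 2450, 0]) cube([200, 600, 3000]);


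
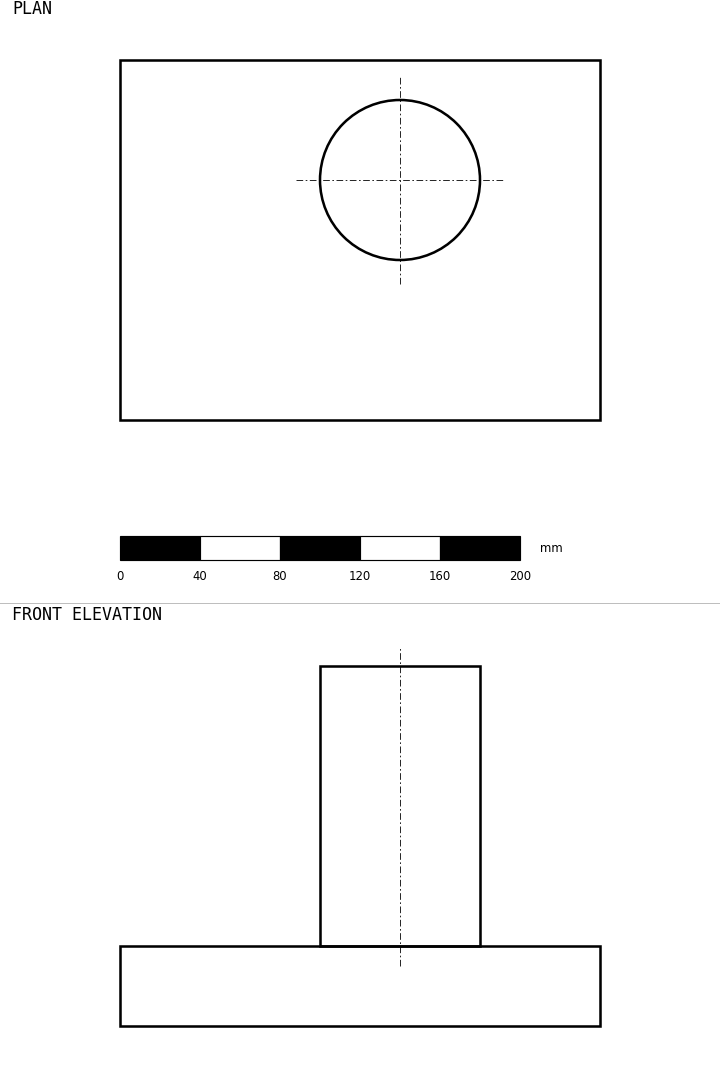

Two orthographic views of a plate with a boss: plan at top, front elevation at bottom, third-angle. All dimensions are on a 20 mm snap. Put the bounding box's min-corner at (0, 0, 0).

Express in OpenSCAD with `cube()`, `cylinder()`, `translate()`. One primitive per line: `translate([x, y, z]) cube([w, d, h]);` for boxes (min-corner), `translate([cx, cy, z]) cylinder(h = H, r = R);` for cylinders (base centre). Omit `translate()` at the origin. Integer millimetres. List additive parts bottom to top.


cube([240, 180, 40]);
translate([140, 120, 40]) cylinder(h = 140, r = 40);
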